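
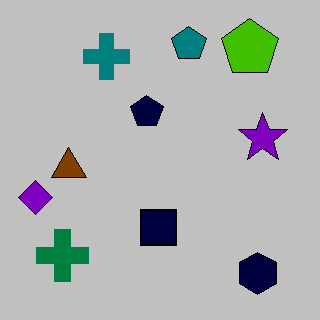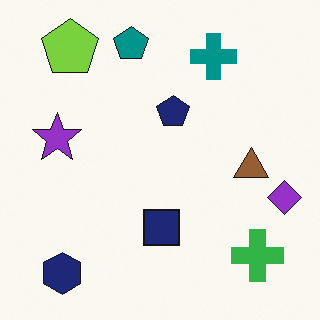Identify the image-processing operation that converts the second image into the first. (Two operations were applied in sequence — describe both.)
The transformation is: flipped horizontally (left ↔ right), then aggressively posterized.

The purple diamond is in the right of the second image and the left of the first — shapes on opposite sides of the vertical midline have swapped in a mirror flip. Each flat color has snapped to a coarser quantized level — most visibly, the near-white background has dropped to a flat grey.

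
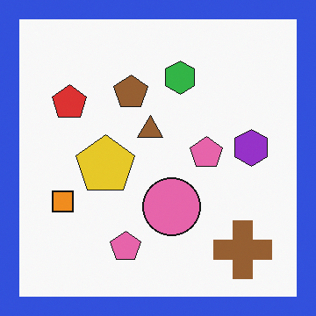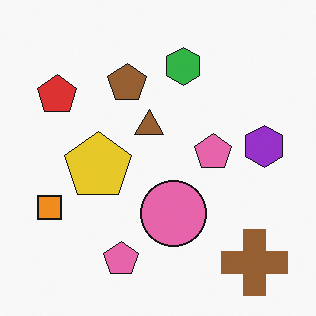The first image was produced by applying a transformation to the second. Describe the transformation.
The transformation is: framed with a blue border.

A solid blue frame runs around the edge of the first image, with the content slightly shrunk inside it.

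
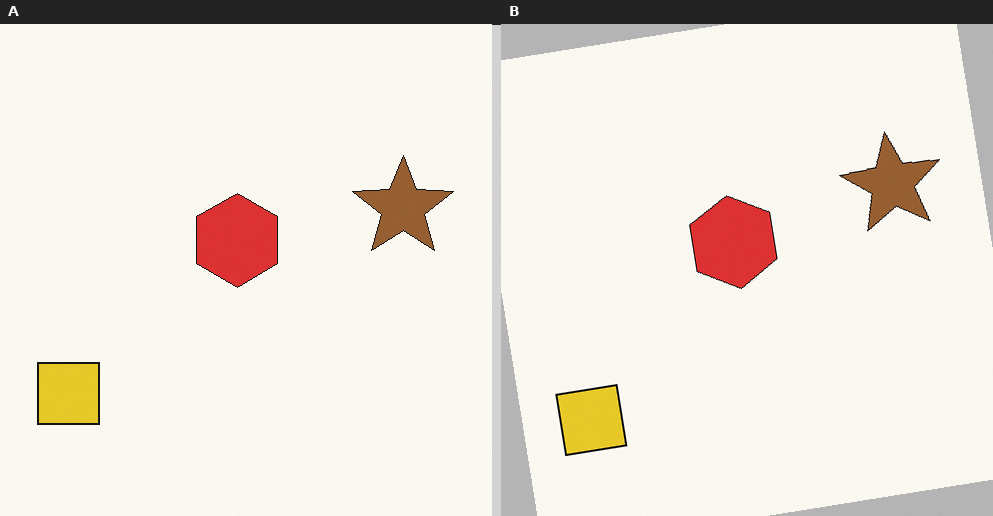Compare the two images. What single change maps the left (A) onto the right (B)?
Rotated counter-clockwise by a small amount.

Every shape is tilted by the same angle and the image corners show triangular fill wedges — a whole-image rotation by a non-right angle.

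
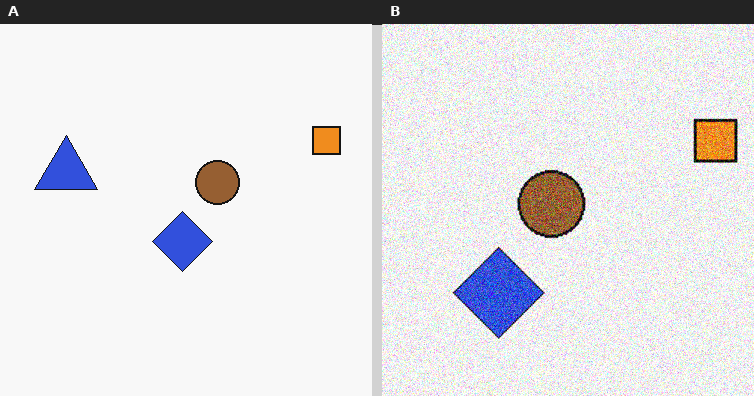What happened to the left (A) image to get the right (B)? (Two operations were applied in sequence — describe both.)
Cropped to a modestly smaller region and rescaled, then degraded with heavy additive noise.

The visible shapes are larger and the field of view is narrower; shapes near the original edges may be partly or wholly outside the frame — a crop-and-rescale. Random speckle covers the whole image, including the flat background.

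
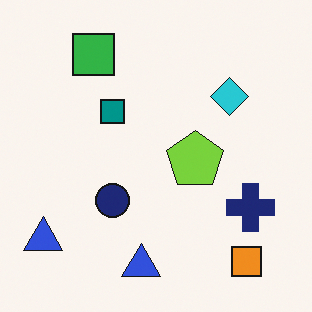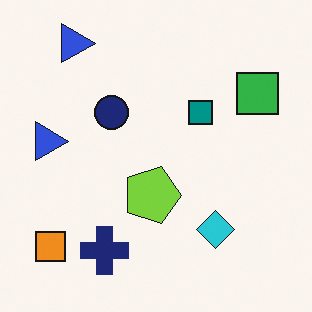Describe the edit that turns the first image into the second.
This is the original image rotated 90° clockwise.

The orange square sits in the bottom-right of the first image and the bottom-left of the second — consistent with a whole-image 90° clockwise rotation.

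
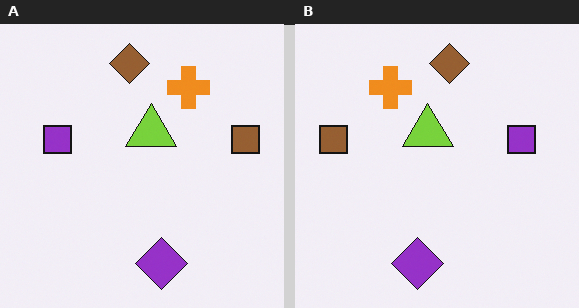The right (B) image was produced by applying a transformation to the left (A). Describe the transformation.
Flipped horizontally (left ↔ right).

The brown square is in the right of the left (A) image and the left of the right (B) — shapes on opposite sides of the vertical midline have swapped in a mirror flip.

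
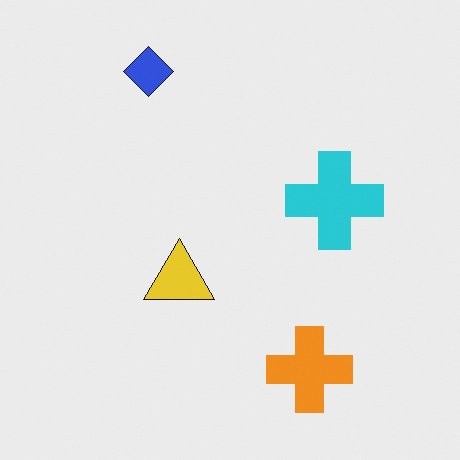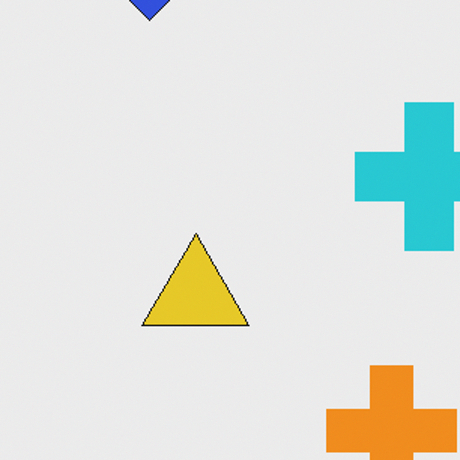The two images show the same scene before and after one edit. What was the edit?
The transformation is: cropped slightly and scaled back up.

The visible shapes are larger and the field of view is narrower; shapes near the original edges may be partly or wholly outside the frame — a crop-and-rescale.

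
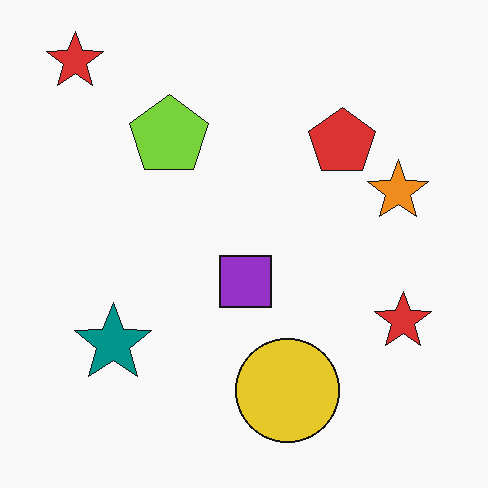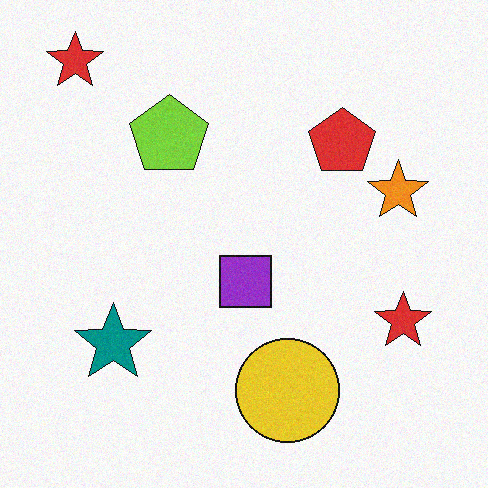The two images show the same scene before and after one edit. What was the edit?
The image was degraded with a light layer of grain.

Random speckle covers the whole image, including the flat background.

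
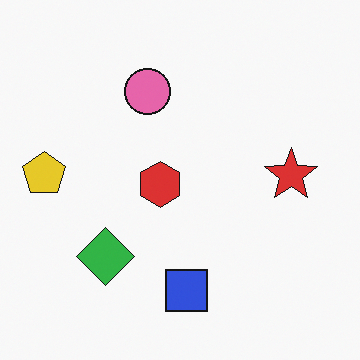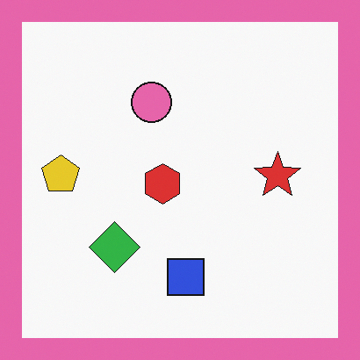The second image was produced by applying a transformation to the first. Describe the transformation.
The second image is the first framed with a pink border.

A solid pink frame runs around the edge of the second image, with the content slightly shrunk inside it.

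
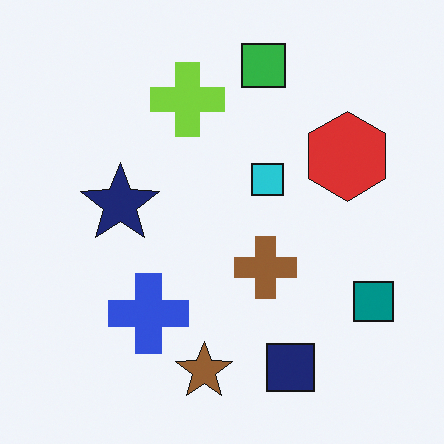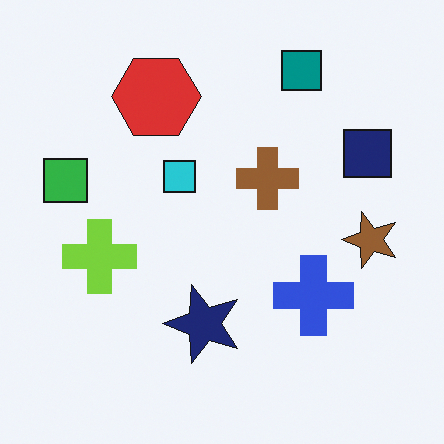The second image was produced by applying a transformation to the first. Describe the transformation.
The image was rotated 90° counter-clockwise.

The teal square sits in the bottom-right of the first image and the top-right of the second — consistent with a whole-image 90° counter-clockwise rotation.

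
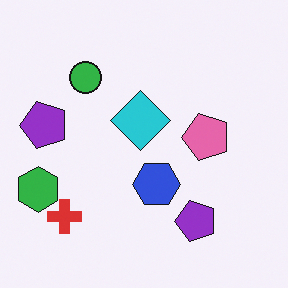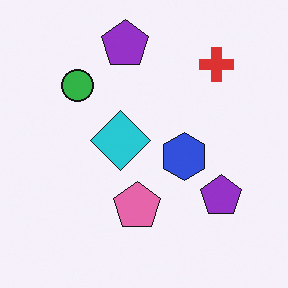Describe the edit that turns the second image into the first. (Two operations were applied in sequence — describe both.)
It was transposed (reflected across the top-left ↔ bottom-right diagonal), then overlaid with an additional green hexagon.

Shapes have swapped their row and column positions — what was in the top-right is now in the bottom-left — a diagonal reflection. A green hexagon appears in the first image that is absent from the second.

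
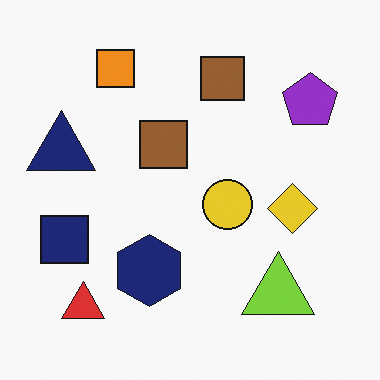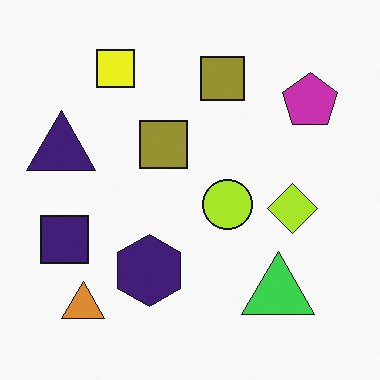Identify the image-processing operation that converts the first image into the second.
Hue-shifted by a small amount.

Every shape's color has rotated by the same amount around the hue wheel — a uniform hue shift.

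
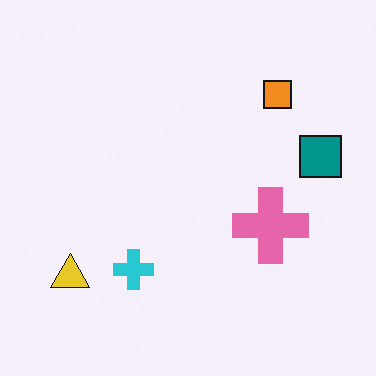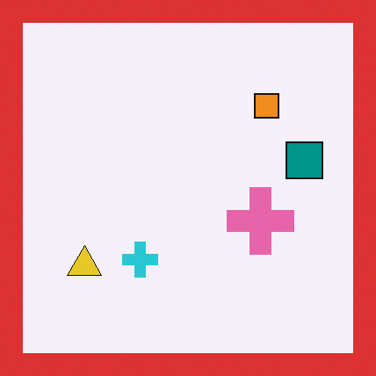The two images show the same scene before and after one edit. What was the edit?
It was framed with a red border.

A solid red frame runs around the edge of the second image, with the content slightly shrunk inside it.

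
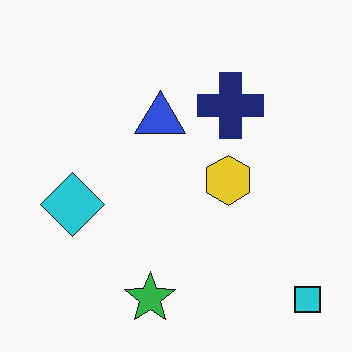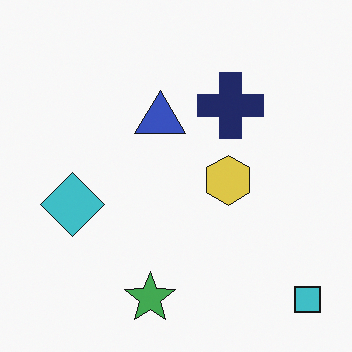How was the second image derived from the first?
The second image is the first slightly desaturated.

All colors are more muted and greyish — a global saturation change.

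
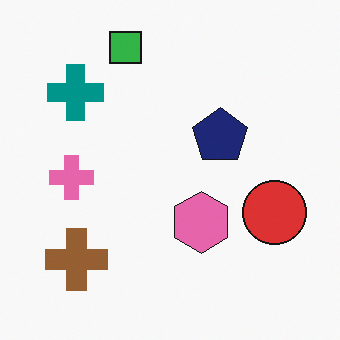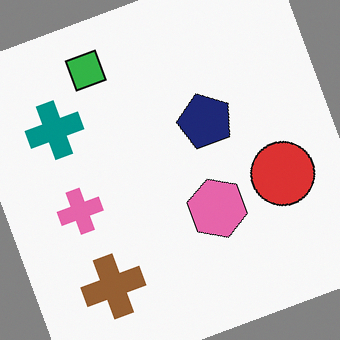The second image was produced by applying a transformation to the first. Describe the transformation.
The image was rotated counter-clockwise by a moderate amount.

Every shape is tilted by the same angle and the image corners show triangular fill wedges — a whole-image rotation by a non-right angle.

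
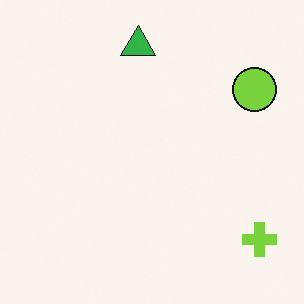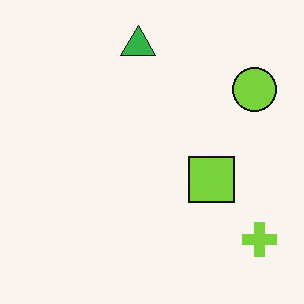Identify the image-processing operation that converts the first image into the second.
The image was overlaid with an additional lime square.

A lime square appears in the second image that is absent from the first.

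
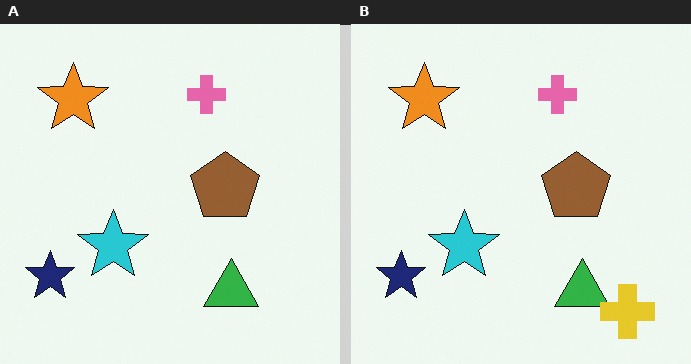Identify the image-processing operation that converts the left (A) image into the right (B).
Overlaid with an additional yellow cross.

A yellow cross appears in the right (B) image that is absent from the left (A).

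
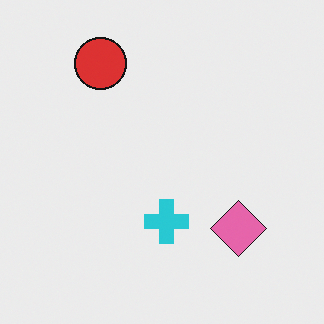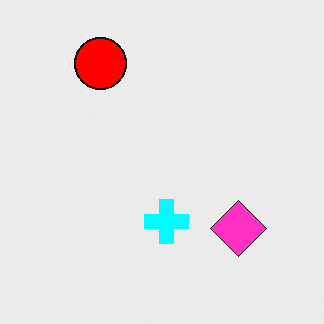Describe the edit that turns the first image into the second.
It was heavily oversaturated.

All colors are more vivid — a global saturation change.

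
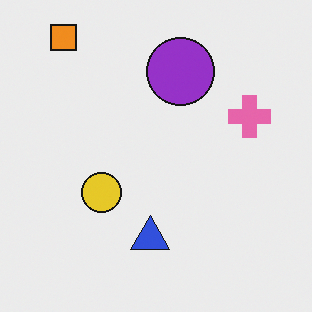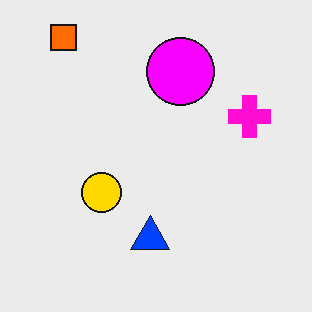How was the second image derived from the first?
The transformation is: heavily oversaturated.

All colors are more vivid — a global saturation change.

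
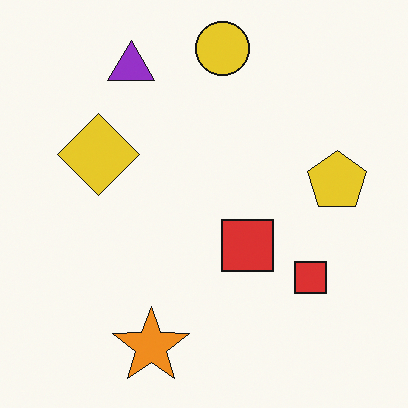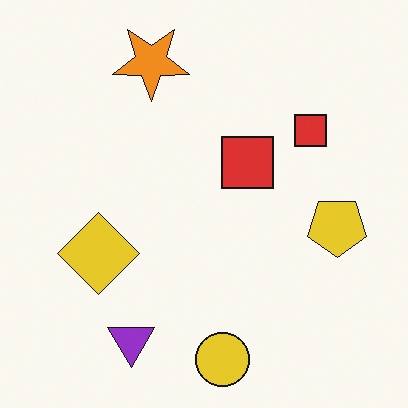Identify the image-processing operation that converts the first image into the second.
The second image is the first flipped vertically (top ↔ bottom).

The yellow circle is in the top of the first image and the bottom of the second — shapes on opposite sides of the horizontal midline have swapped in a mirror flip.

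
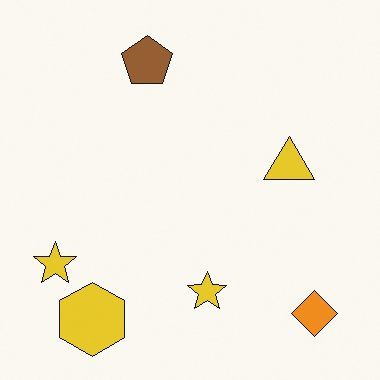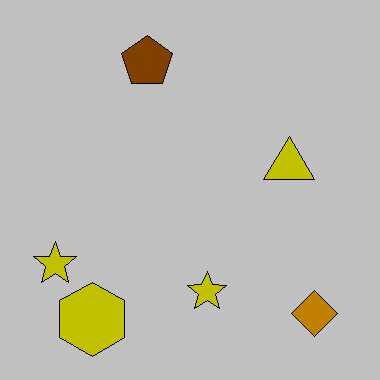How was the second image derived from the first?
It was aggressively posterized.

Each flat color has snapped to a coarser quantized level — most visibly, the near-white background has dropped to a flat grey.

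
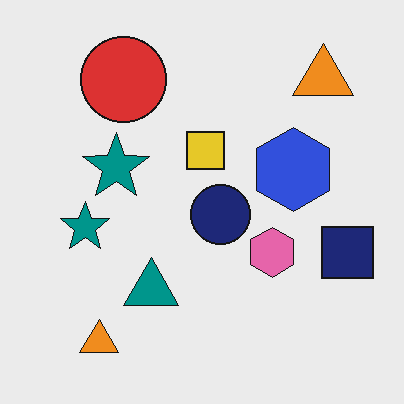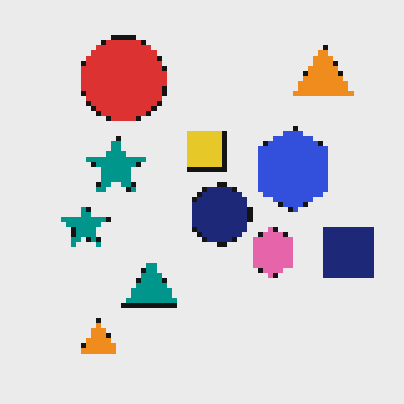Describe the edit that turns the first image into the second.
The transformation is: mildly pixelated.

Shapes are reduced to large square blocks; fine edges and outlines are lost — a downscale-then-upscale (mosaic) effect.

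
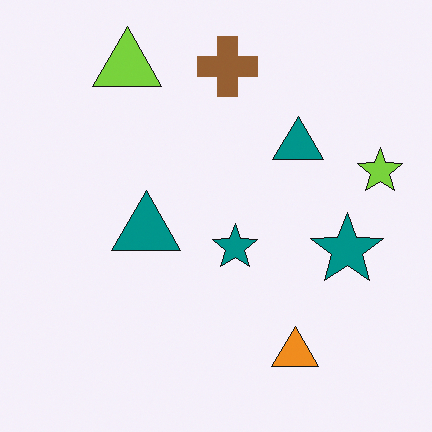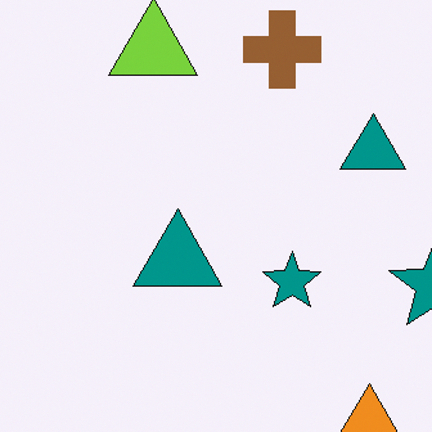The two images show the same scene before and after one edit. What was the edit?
The image was cropped slightly and scaled back up.

The visible shapes are larger and the field of view is narrower; shapes near the original edges may be partly or wholly outside the frame — a crop-and-rescale.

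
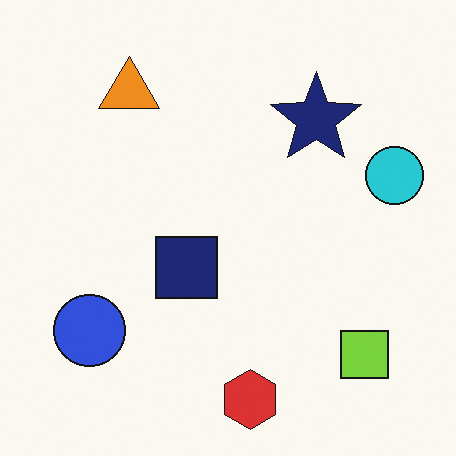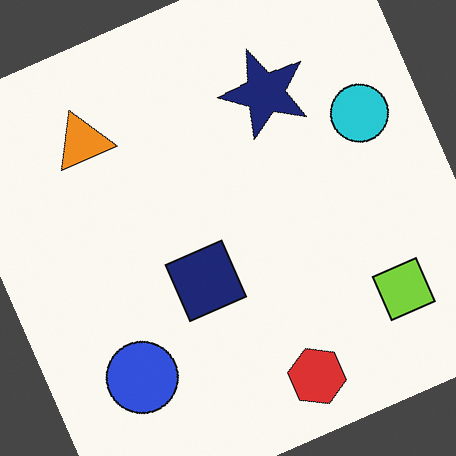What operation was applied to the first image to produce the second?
The second image is the first rotated counter-clockwise by a moderate amount.

Every shape is tilted by the same angle and the image corners show triangular fill wedges — a whole-image rotation by a non-right angle.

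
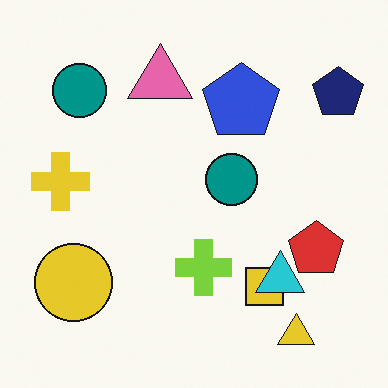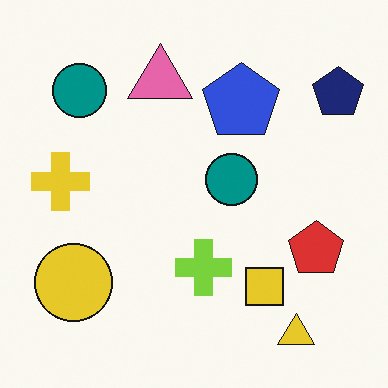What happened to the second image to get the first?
This is the original image overlaid with an additional cyan triangle.

A cyan triangle appears in the first image that is absent from the second.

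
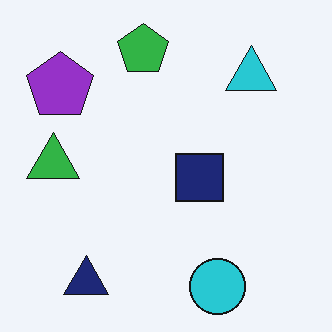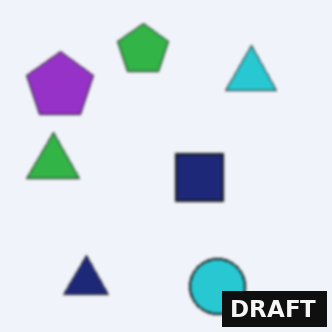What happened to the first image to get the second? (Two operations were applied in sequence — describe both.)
The image was lightly blurred, then watermarked with the text "DRAFT" in the lower-right corner.

Shape edges and outlines are uniformly softened across the whole image. A dark label reading "DRAFT" appears in the lower-right corner.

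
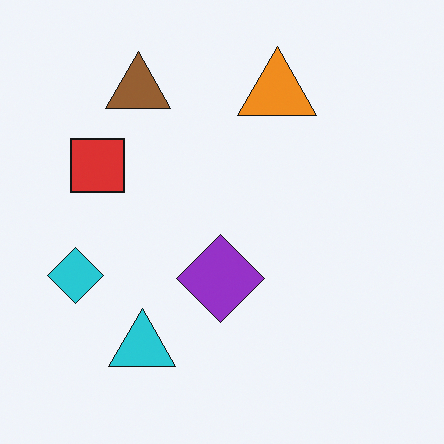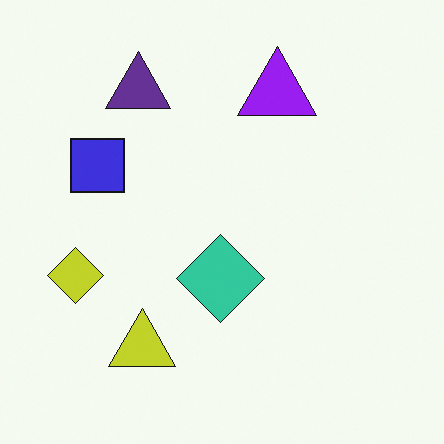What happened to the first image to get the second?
It was hue-shifted by a large amount.

Every shape's color has rotated by the same amount around the hue wheel — a uniform hue shift.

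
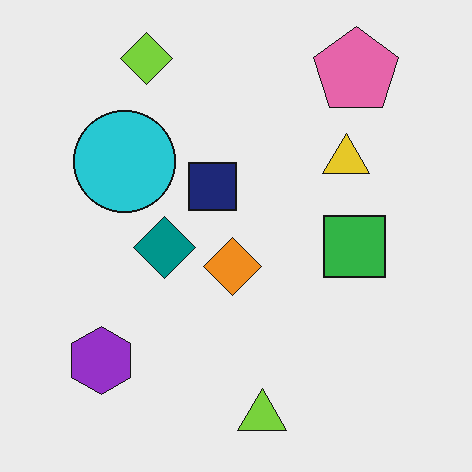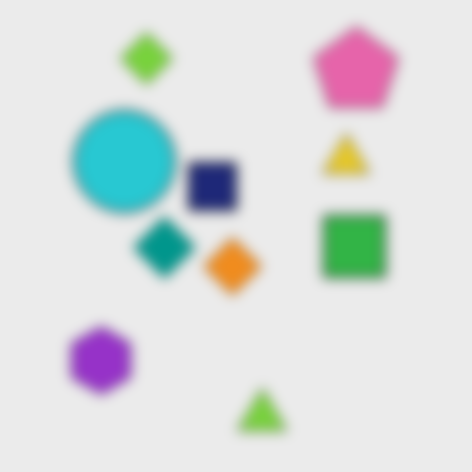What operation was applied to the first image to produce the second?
The transformation is: strongly gaussian-blurred.

Shape edges and outlines are uniformly softened across the whole image.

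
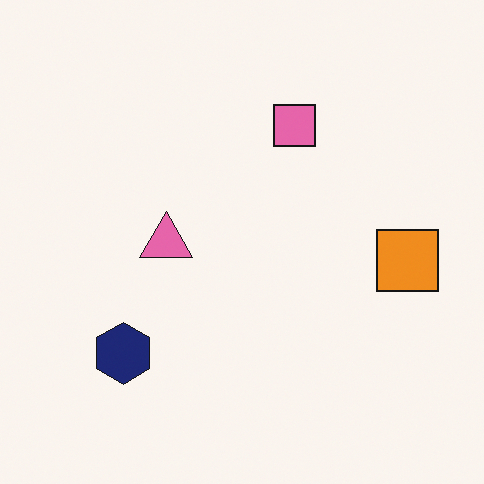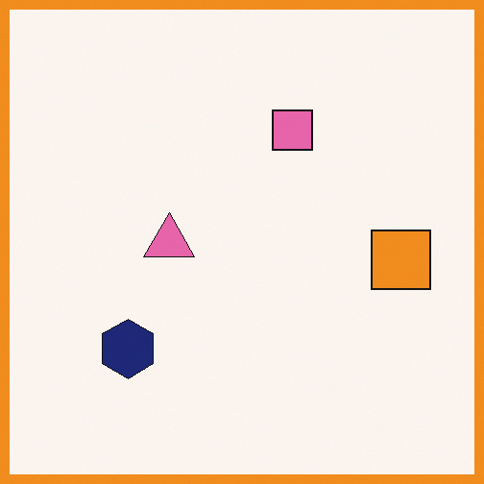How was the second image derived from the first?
It was framed with a orange border.

A solid orange frame runs around the edge of the second image, with the content slightly shrunk inside it.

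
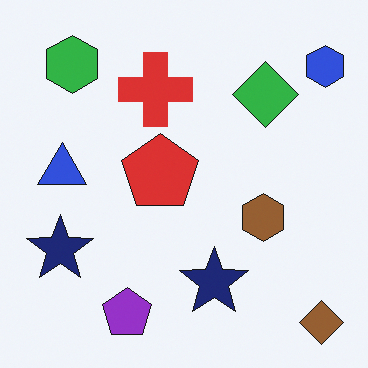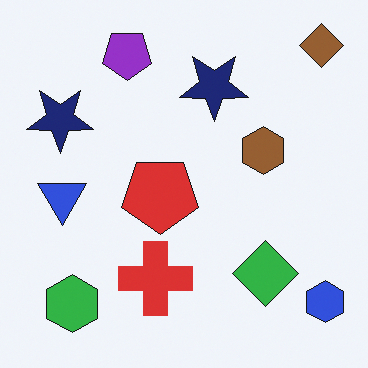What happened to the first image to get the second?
It was flipped vertically (top ↔ bottom).

The brown diamond is in the bottom-right of the first image and the top-right of the second — shapes on opposite sides of the horizontal midline have swapped in a mirror flip.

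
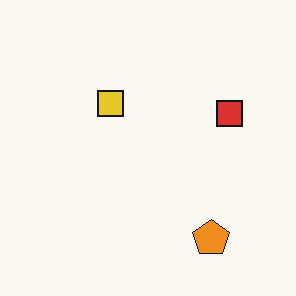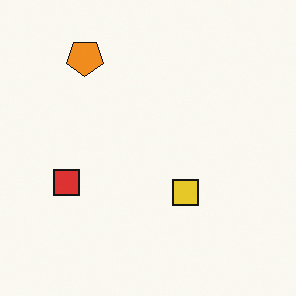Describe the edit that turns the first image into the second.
The transformation is: rotated 180°.

The orange pentagon sits in the bottom-right of the first image and the top-left of the second — consistent with a whole-image 180° rotation.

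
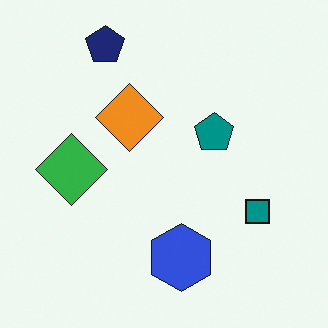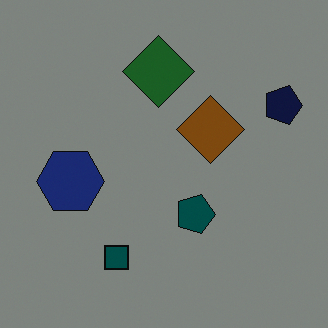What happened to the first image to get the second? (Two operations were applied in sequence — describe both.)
The image was substantially darkened, then rotated 90° clockwise.

Every pixel — background and shapes alike — is uniformly darkened. The navy pentagon sits in the top-left of the first image and the top-right of the second — consistent with a whole-image 90° clockwise rotation.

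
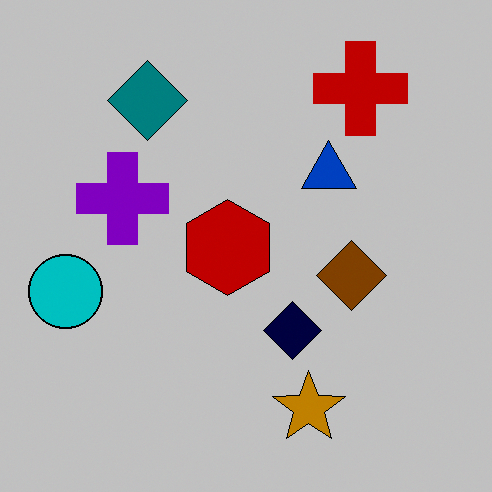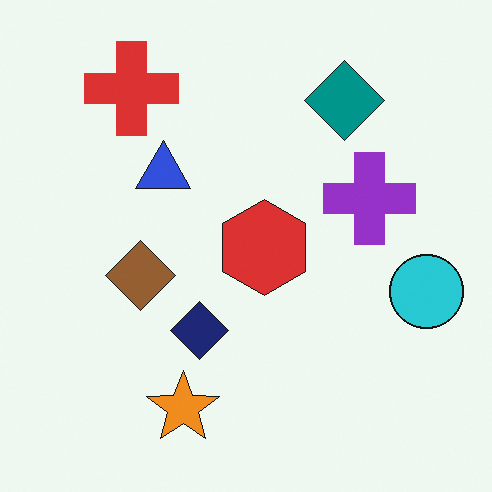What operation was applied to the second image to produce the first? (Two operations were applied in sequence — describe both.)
It was flipped horizontally (left ↔ right), then aggressively posterized.

The cyan circle is in the right of the second image and the left of the first — shapes on opposite sides of the vertical midline have swapped in a mirror flip. Each flat color has snapped to a coarser quantized level — most visibly, the near-white background has dropped to a flat grey.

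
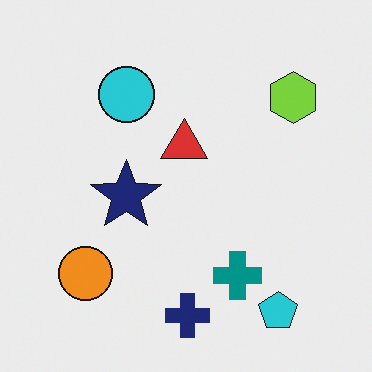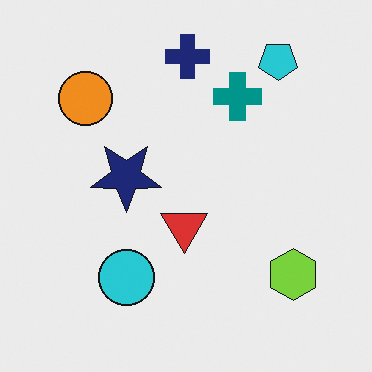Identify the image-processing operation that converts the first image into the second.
Flipped vertically (top ↔ bottom).

The navy cross is in the bottom of the first image and the top of the second — shapes on opposite sides of the horizontal midline have swapped in a mirror flip.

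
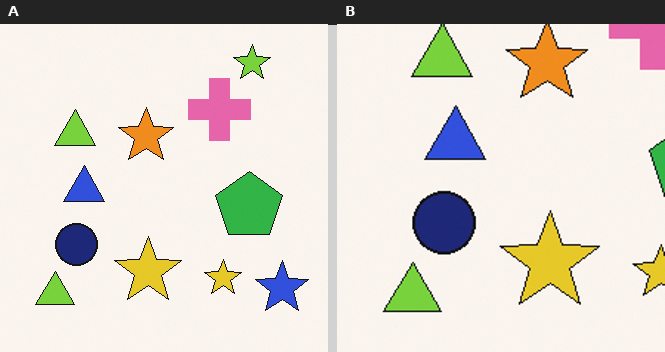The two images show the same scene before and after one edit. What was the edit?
The right (B) image is the left (A) cropped slightly and scaled back up.

The visible shapes are larger and the field of view is narrower; shapes near the original edges may be partly or wholly outside the frame — a crop-and-rescale.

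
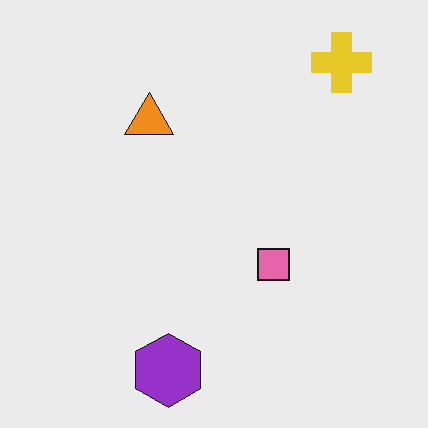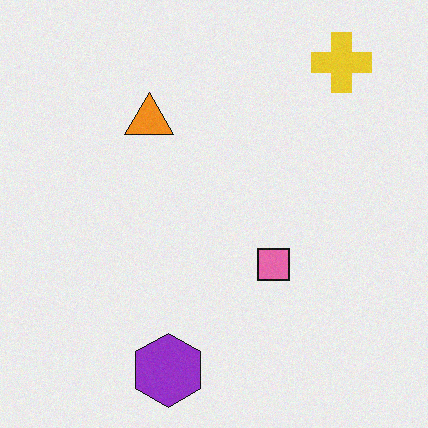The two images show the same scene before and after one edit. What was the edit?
This is the original image degraded with light additive noise.

Random speckle covers the whole image, including the flat background.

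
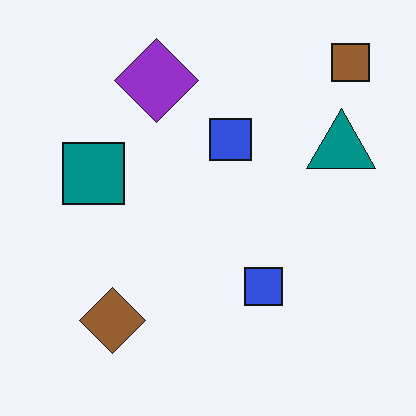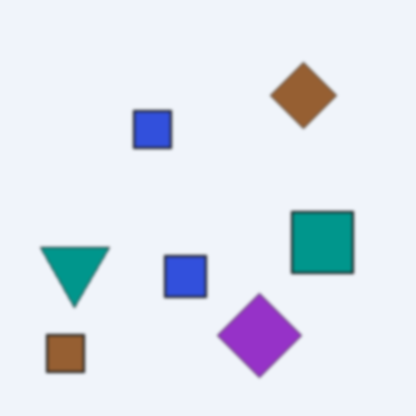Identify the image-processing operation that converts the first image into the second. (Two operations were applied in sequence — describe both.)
This is the original image slightly softened, then rotated 180°.

Shape edges and outlines are uniformly softened across the whole image. The brown square sits in the top-right of the first image and the bottom-left of the second — consistent with a whole-image 180° rotation.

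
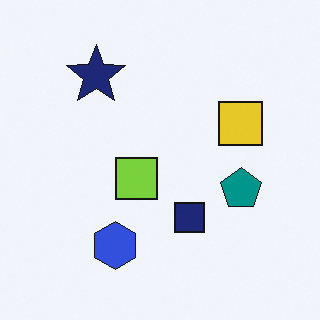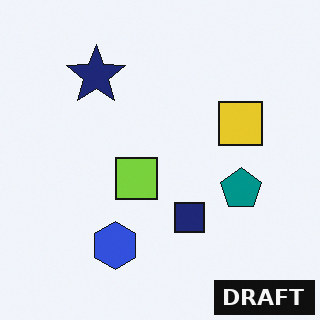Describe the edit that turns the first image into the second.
The image was watermarked with the text "DRAFT" in the lower-right corner.

A dark label reading "DRAFT" appears in the lower-right corner.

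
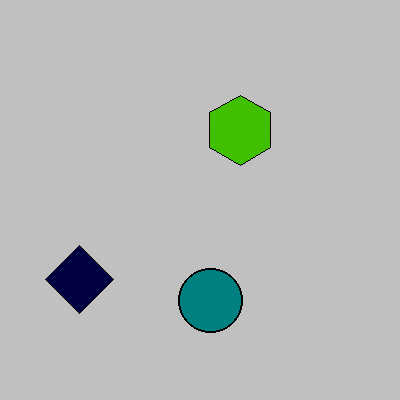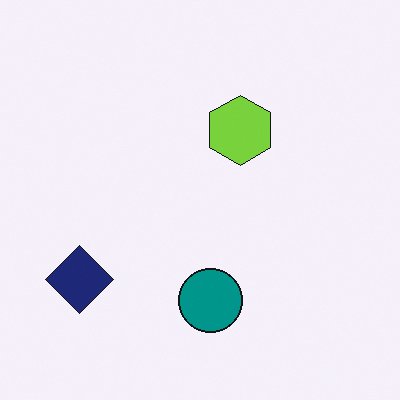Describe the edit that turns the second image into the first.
The image was aggressively posterized.

Each flat color has snapped to a coarser quantized level — most visibly, the near-white background has dropped to a flat grey.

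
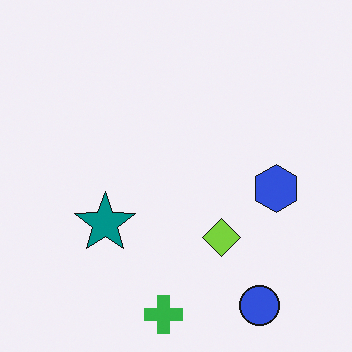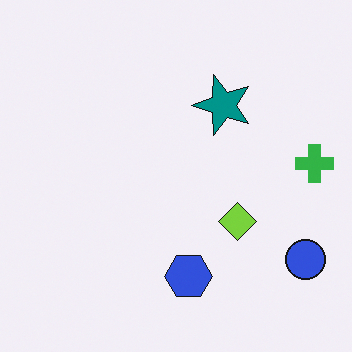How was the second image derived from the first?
It was transposed (reflected across the top-left ↔ bottom-right diagonal).

Shapes have swapped their row and column positions — what was in the top-right is now in the bottom-left — a diagonal reflection.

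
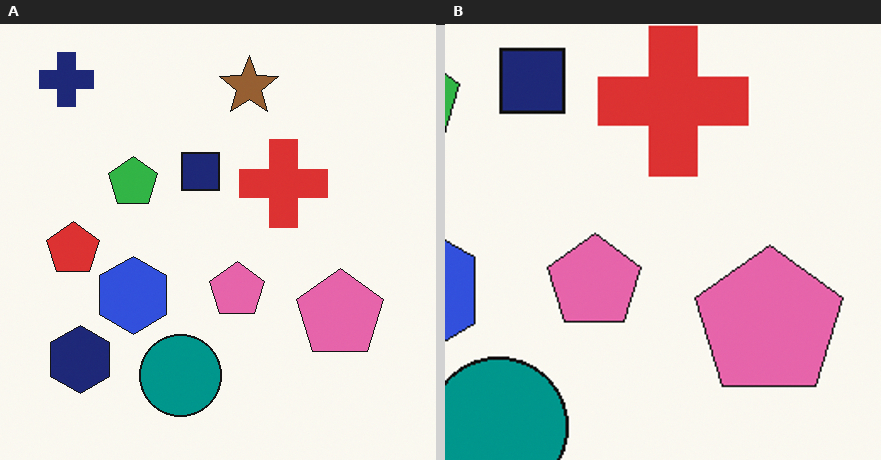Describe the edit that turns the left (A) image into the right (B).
Cropped tightly and scaled back up.

The visible shapes are larger and the field of view is narrower; shapes near the original edges may be partly or wholly outside the frame — a crop-and-rescale.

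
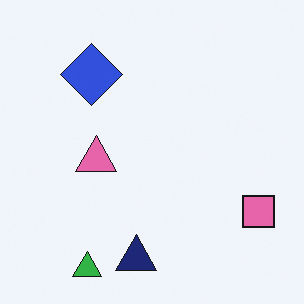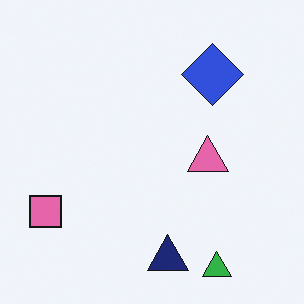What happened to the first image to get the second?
It was flipped horizontally (left ↔ right).

The pink square is in the bottom-right of the first image and the bottom-left of the second — shapes on opposite sides of the vertical midline have swapped in a mirror flip.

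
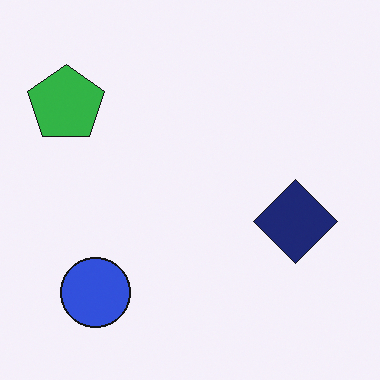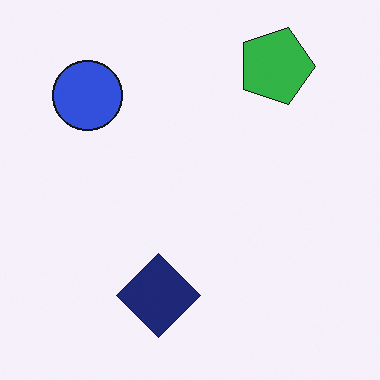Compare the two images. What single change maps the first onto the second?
It was rotated 90° clockwise.

The green pentagon sits in the top-left of the first image and the top-right of the second — consistent with a whole-image 90° clockwise rotation.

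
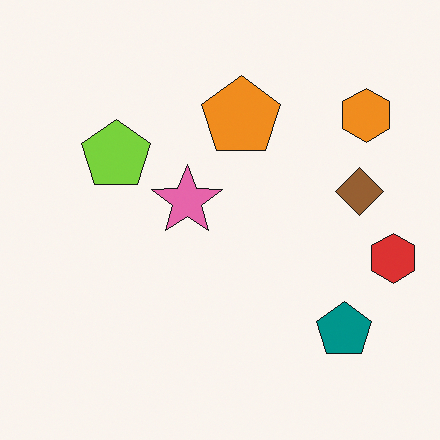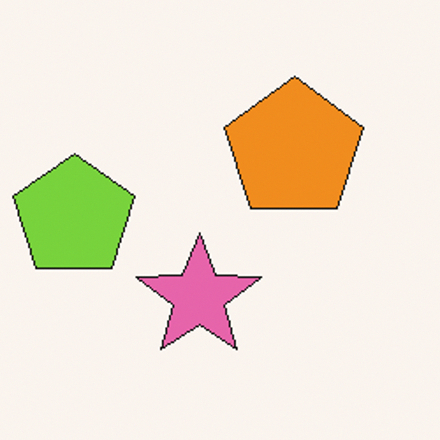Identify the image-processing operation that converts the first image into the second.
This is the original image cropped tightly and scaled back up.

The visible shapes are larger and the field of view is narrower; shapes near the original edges may be partly or wholly outside the frame — a crop-and-rescale.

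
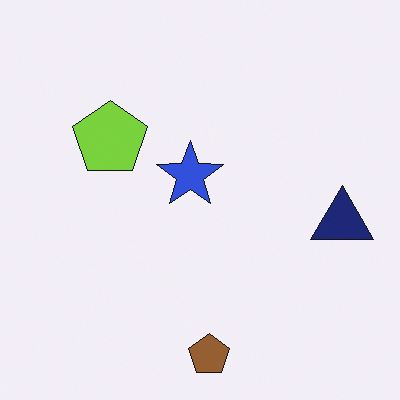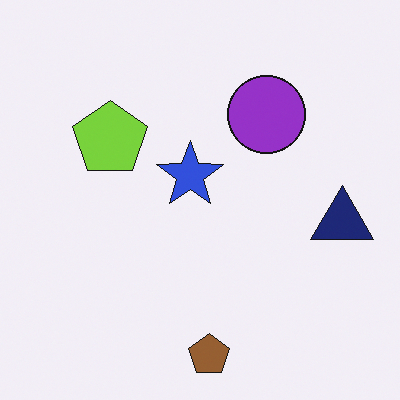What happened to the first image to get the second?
Overlaid with an additional purple circle.

A purple circle appears in the second image that is absent from the first.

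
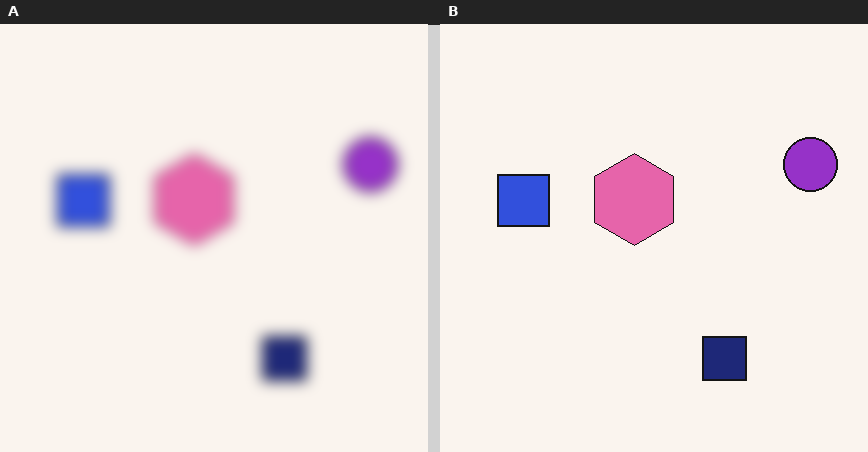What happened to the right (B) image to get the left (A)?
The transformation is: heavily blurred.

Shape edges and outlines are uniformly softened across the whole image.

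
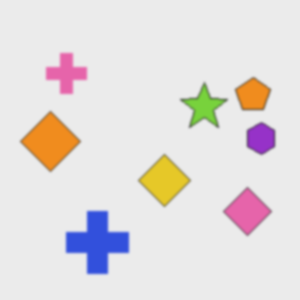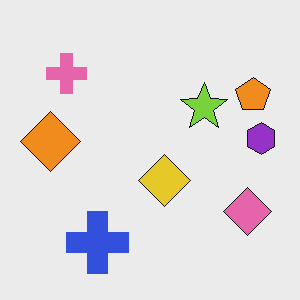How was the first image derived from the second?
The transformation is: slightly softened.

Shape edges and outlines are uniformly softened across the whole image.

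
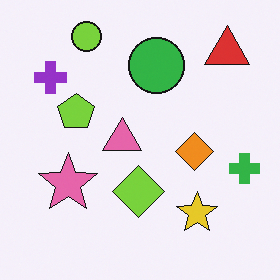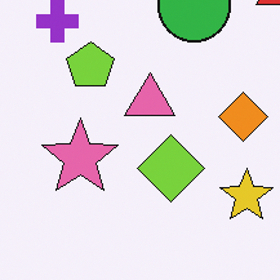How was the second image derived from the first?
This is the original image cropped to a modestly smaller region and rescaled.

The visible shapes are larger and the field of view is narrower; shapes near the original edges may be partly or wholly outside the frame — a crop-and-rescale.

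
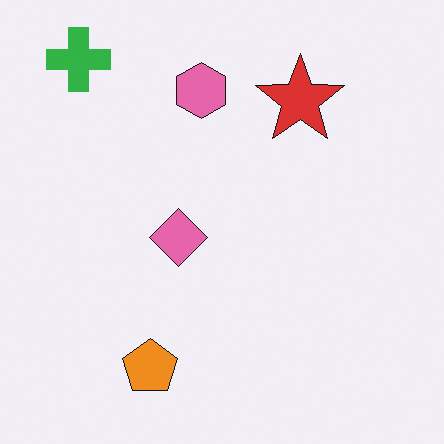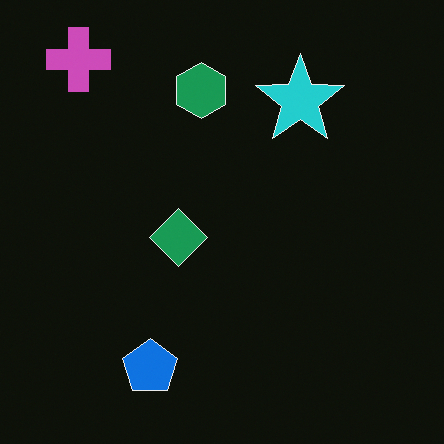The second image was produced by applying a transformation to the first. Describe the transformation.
It was color-inverted (negative).

The light background has become dark and every shape's color is its complement — a photographic negative.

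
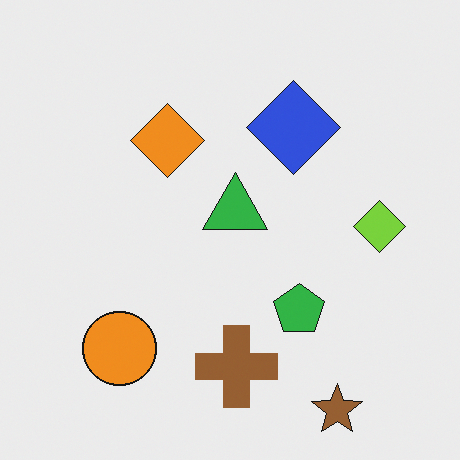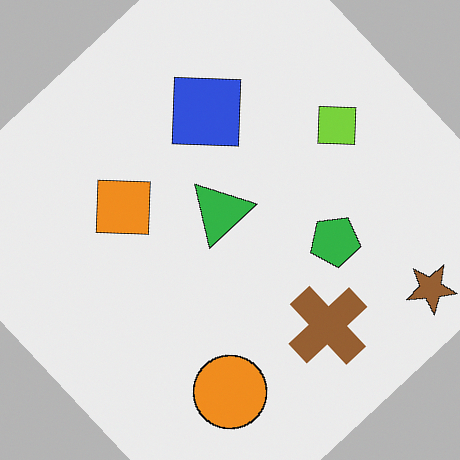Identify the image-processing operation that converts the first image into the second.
The image was rotated counter-clockwise by a large amount — several tens of degrees.

Every shape is tilted by the same angle and the image corners show triangular fill wedges — a whole-image rotation by a non-right angle.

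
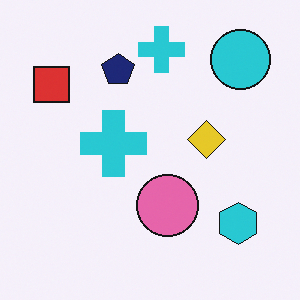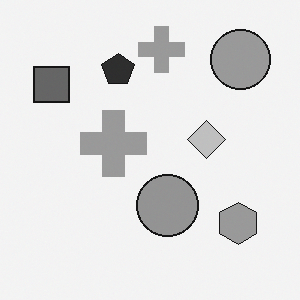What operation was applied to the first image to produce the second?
The image was converted to grayscale.

All color is removed — every shape is now a shade of grey.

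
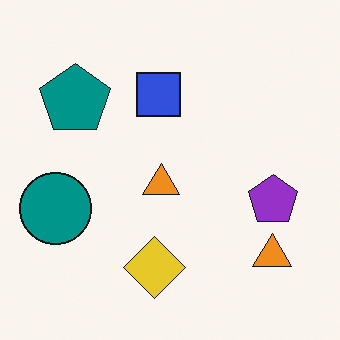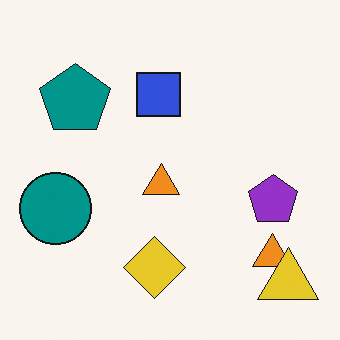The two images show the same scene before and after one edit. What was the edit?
The image was overlaid with an additional yellow triangle.

A yellow triangle appears in the second image that is absent from the first.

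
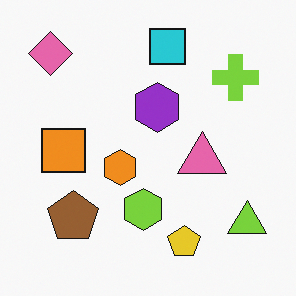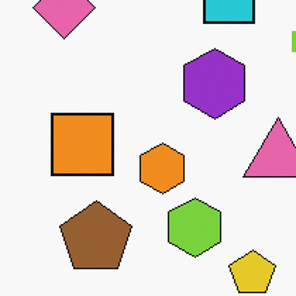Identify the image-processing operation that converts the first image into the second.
It was cropped slightly and scaled back up.

The visible shapes are larger and the field of view is narrower; shapes near the original edges may be partly or wholly outside the frame — a crop-and-rescale.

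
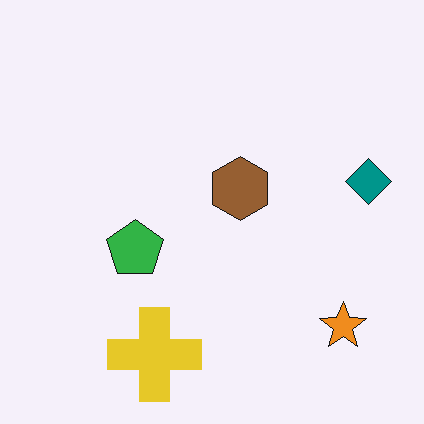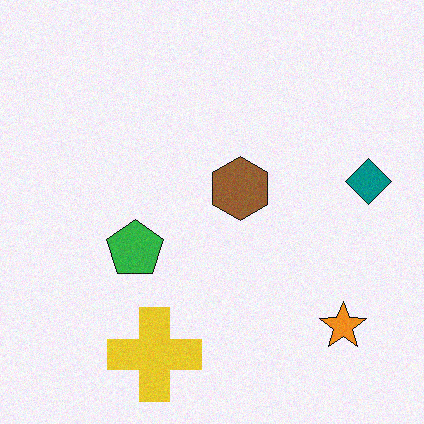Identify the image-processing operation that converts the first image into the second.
The transformation is: degraded with light additive noise.

Random speckle covers the whole image, including the flat background.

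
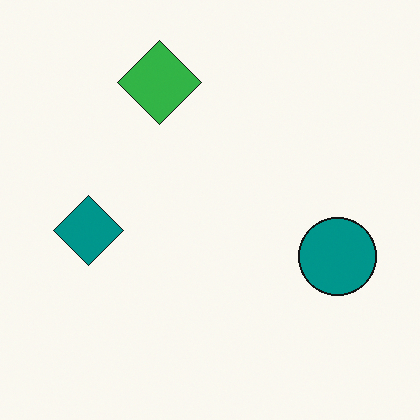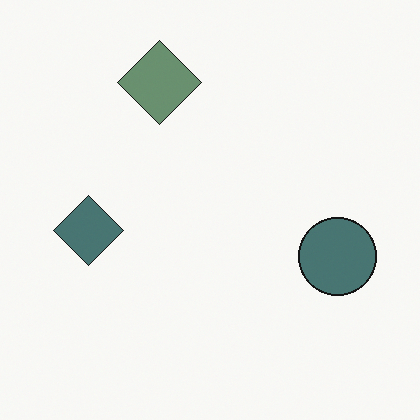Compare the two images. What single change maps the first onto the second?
The second image is the first made much more muted (saturation change).

All colors are more muted and greyish — a global saturation change.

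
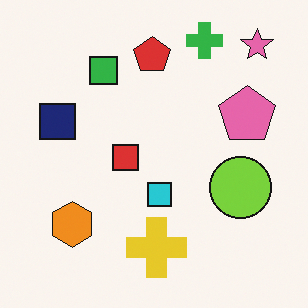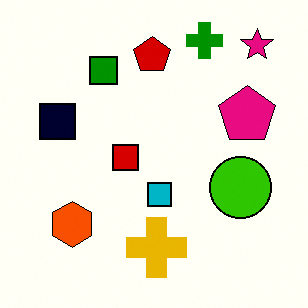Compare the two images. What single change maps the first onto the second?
The image was boosted in contrast.

Tones are pushed away from mid-grey across the whole image — a global contrast change.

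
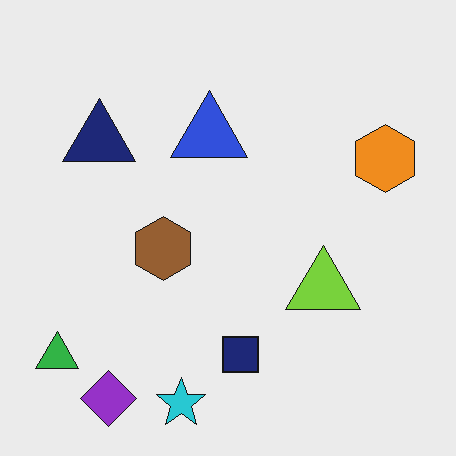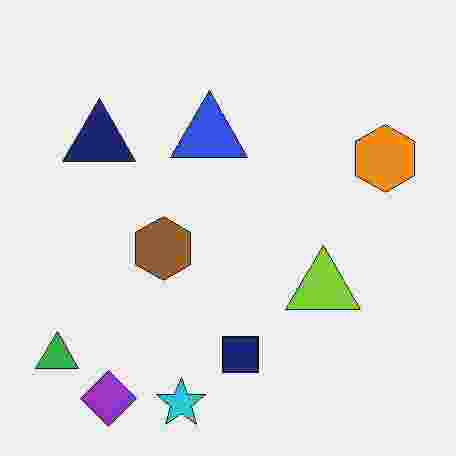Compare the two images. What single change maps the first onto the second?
The transformation is: heavily JPEG-compressed with obvious blocking artifacts.

Blocky 8×8 compression artifacts appear around shape edges and the flat background shows ringing — characteristic JPEG degradation.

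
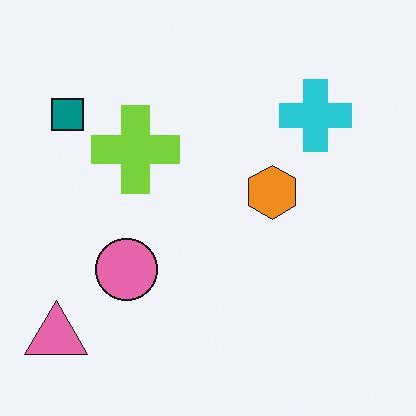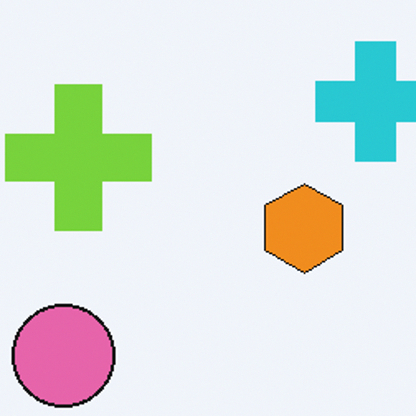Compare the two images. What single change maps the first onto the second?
The transformation is: cropped to a noticeably smaller region and rescaled.

The visible shapes are larger and the field of view is narrower; shapes near the original edges may be partly or wholly outside the frame — a crop-and-rescale.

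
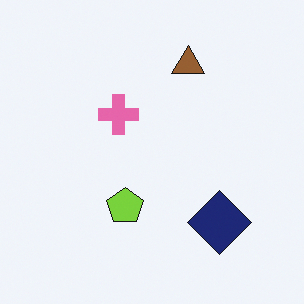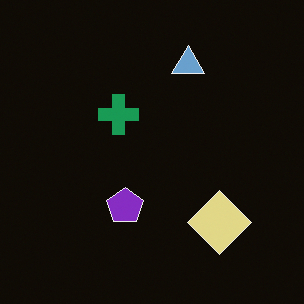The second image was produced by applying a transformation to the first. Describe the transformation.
Color-inverted (negative).

The light background has become dark and every shape's color is its complement — a photographic negative.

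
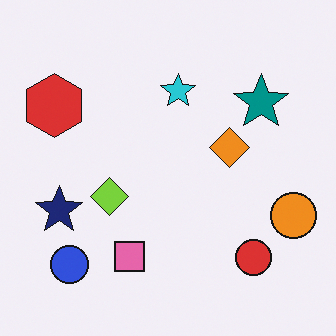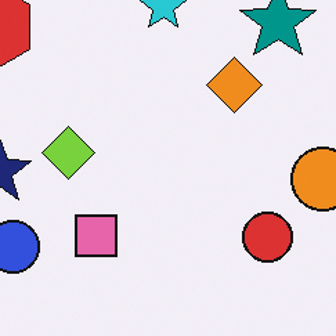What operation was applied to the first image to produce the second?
Cropped to a modestly smaller region and rescaled.

The visible shapes are larger and the field of view is narrower; shapes near the original edges may be partly or wholly outside the frame — a crop-and-rescale.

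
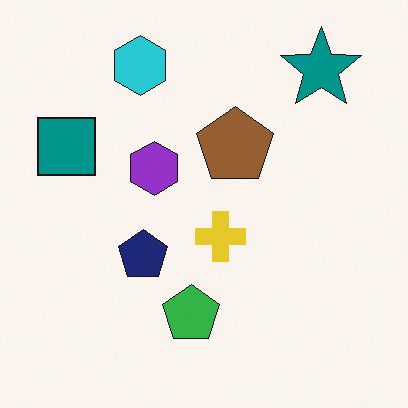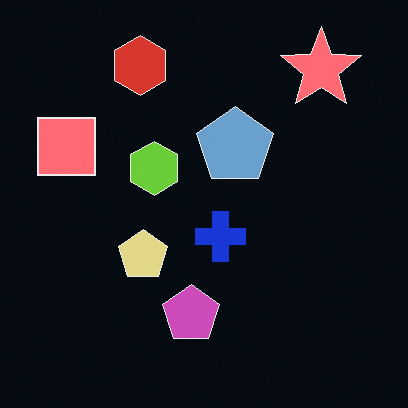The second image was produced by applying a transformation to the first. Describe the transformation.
The image was color-inverted (negative).

The light background has become dark and every shape's color is its complement — a photographic negative.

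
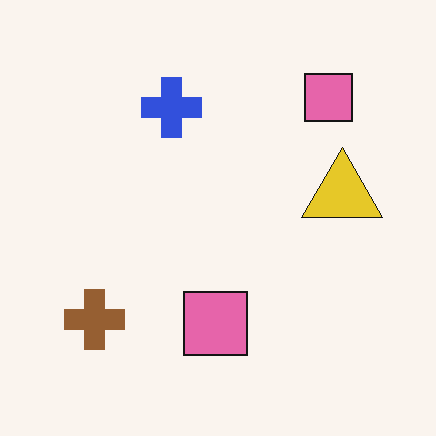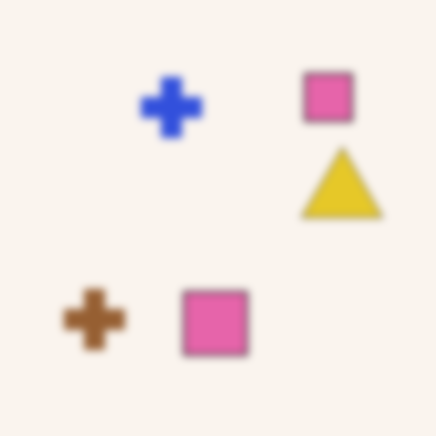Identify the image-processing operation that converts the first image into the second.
This is the original image moderately blurred.

Shape edges and outlines are uniformly softened across the whole image.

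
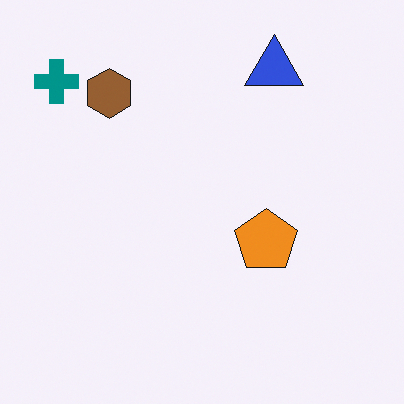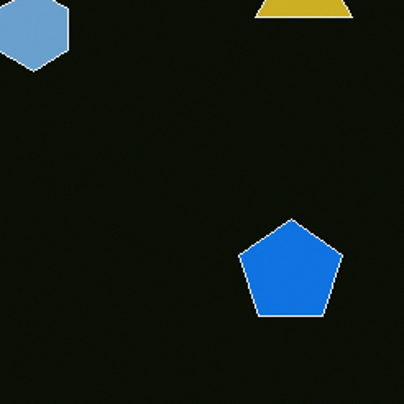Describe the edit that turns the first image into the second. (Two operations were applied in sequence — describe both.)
The image was color-inverted (negative), then cropped tightly and scaled back up.

The light background has become dark and every shape's color is its complement — a photographic negative. The visible shapes are larger and the field of view is narrower; shapes near the original edges may be partly or wholly outside the frame — a crop-and-rescale.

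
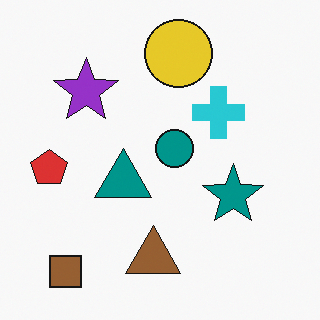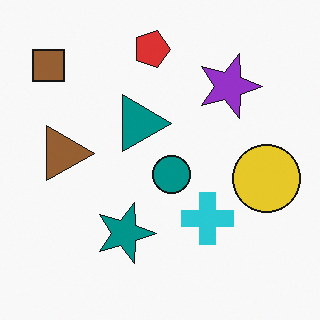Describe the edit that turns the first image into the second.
Rotated 90° clockwise.

The brown square sits in the bottom-left of the first image and the top-left of the second — consistent with a whole-image 90° clockwise rotation.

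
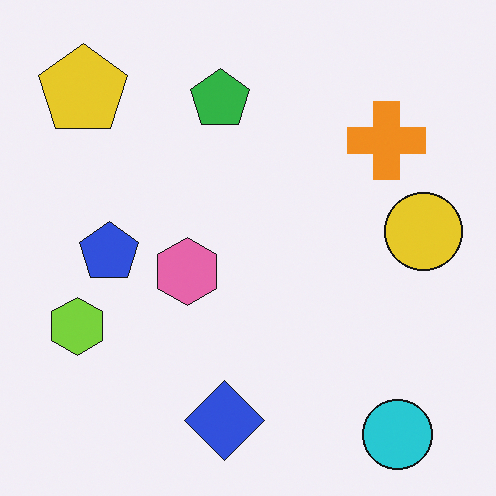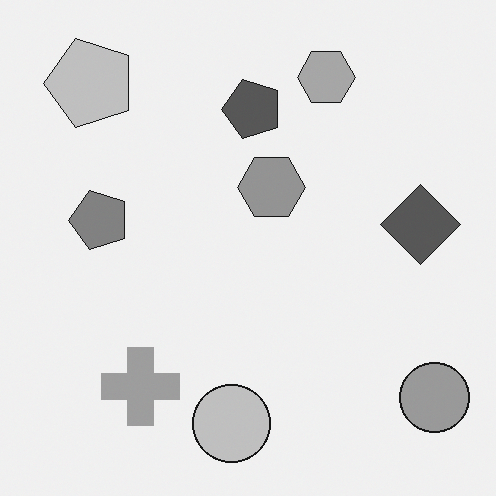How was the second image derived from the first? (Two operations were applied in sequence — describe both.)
The transformation is: converted to grayscale, then transposed (reflected across the top-left ↔ bottom-right diagonal).

All color is removed — every shape is now a shade of grey. Shapes have swapped their row and column positions — what was in the top-right is now in the bottom-left — a diagonal reflection.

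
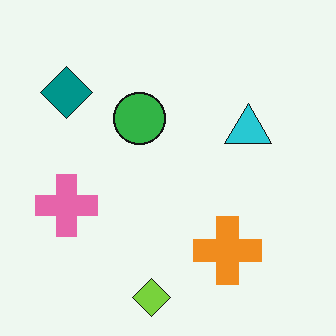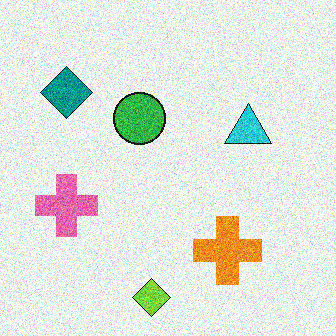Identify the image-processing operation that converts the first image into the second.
It was degraded with heavy additive noise.

Random speckle covers the whole image, including the flat background.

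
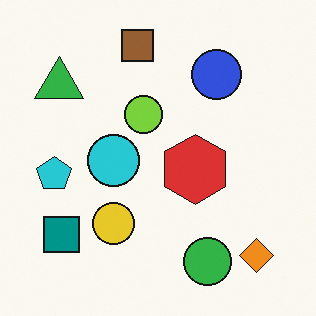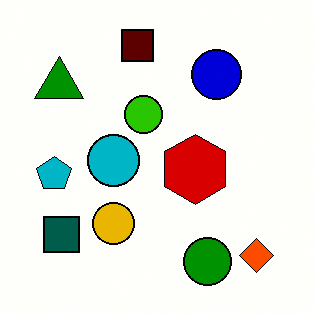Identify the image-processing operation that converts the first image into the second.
This is the original image boosted in contrast.

Tones are pushed away from mid-grey across the whole image — a global contrast change.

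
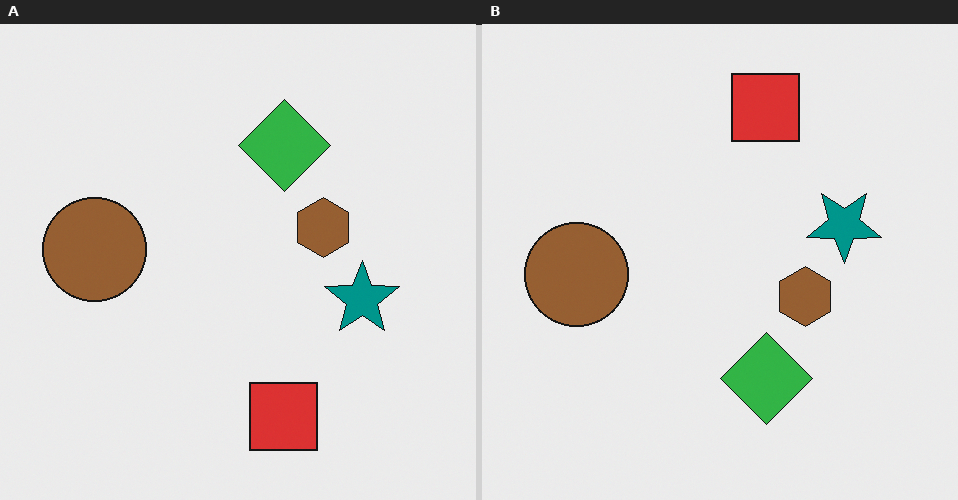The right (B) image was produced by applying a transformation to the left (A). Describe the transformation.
This is the original image flipped vertically (top ↔ bottom).

The red square is in the bottom of the left (A) image and the top of the right (B) — shapes on opposite sides of the horizontal midline have swapped in a mirror flip.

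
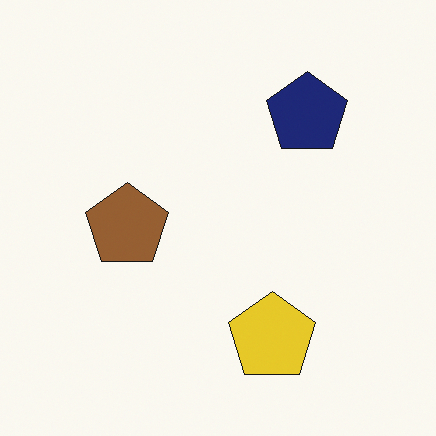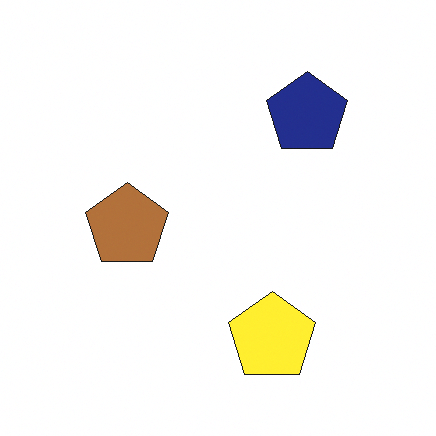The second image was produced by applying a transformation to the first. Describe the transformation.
It was brightened a little.

Every pixel — background and shapes alike — is uniformly brightened.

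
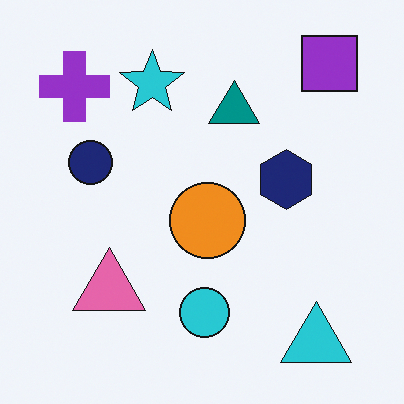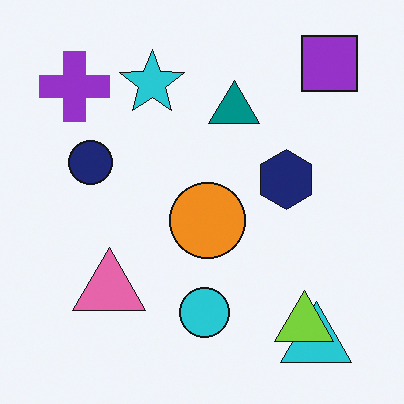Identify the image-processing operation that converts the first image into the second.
The second image is the first overlaid with an additional lime triangle.

A lime triangle appears in the second image that is absent from the first.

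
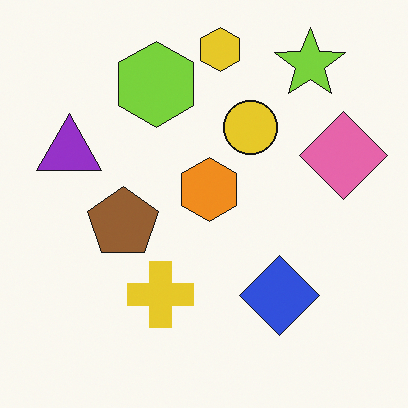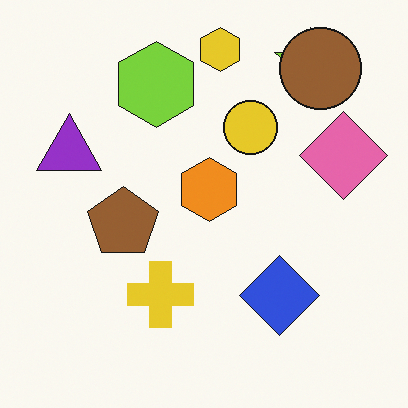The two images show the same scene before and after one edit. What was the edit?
The transformation is: overlaid with an additional brown circle.

A brown circle appears in the second image that is absent from the first.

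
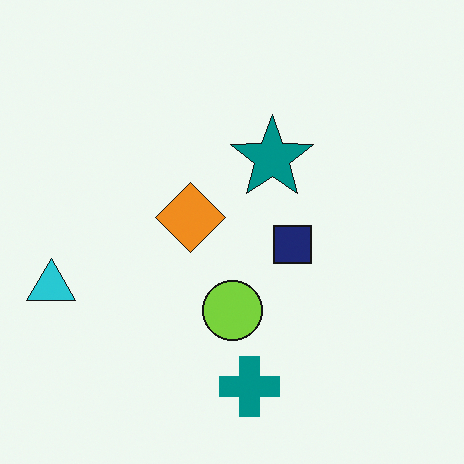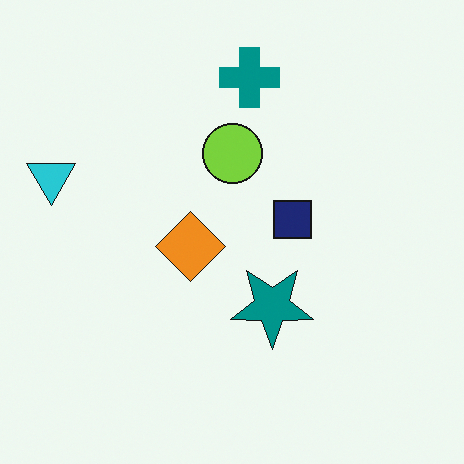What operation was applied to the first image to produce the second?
The image was flipped vertically (top ↔ bottom).

The teal cross is in the bottom of the first image and the top of the second — shapes on opposite sides of the horizontal midline have swapped in a mirror flip.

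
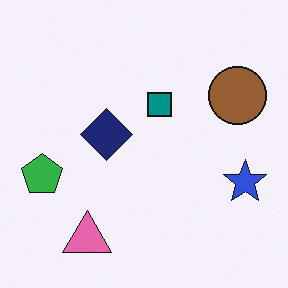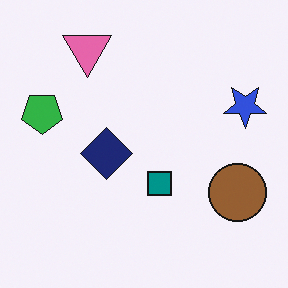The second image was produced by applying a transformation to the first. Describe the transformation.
Flipped vertically (top ↔ bottom).

The pink triangle is in the bottom-left of the first image and the top-left of the second — shapes on opposite sides of the horizontal midline have swapped in a mirror flip.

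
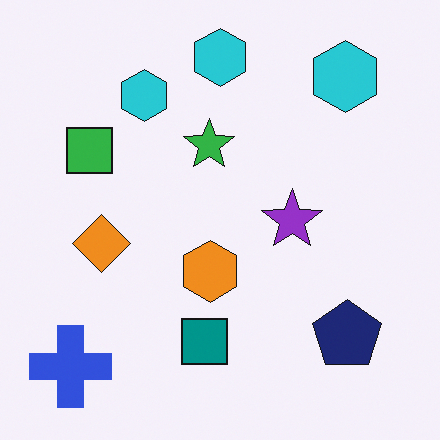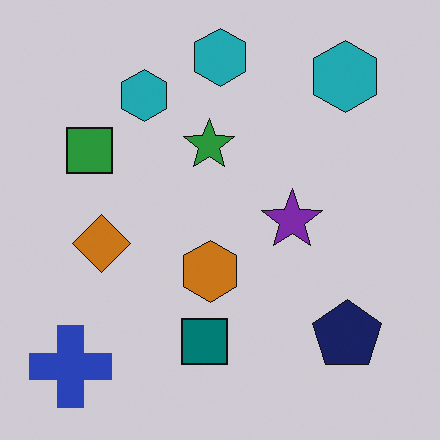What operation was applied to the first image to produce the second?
The second image is the first slightly darkened.

Every pixel — background and shapes alike — is uniformly darkened.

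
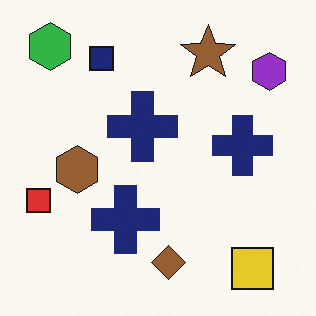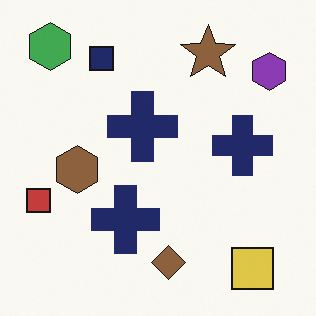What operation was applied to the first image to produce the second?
This is the original image slightly desaturated.

All colors are more muted and greyish — a global saturation change.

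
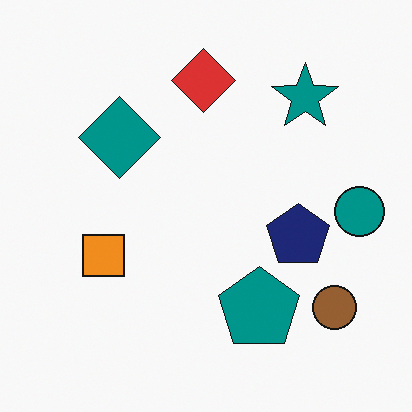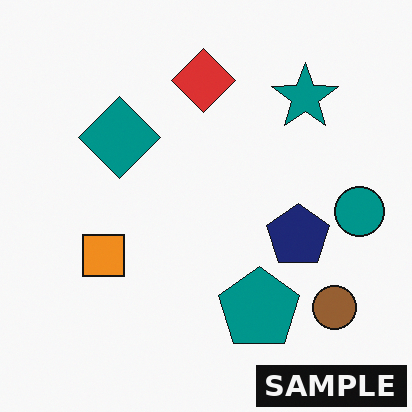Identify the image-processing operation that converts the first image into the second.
The second image is the first watermarked with the text "SAMPLE" in the lower-right corner.

A dark label reading "SAMPLE" appears in the lower-right corner.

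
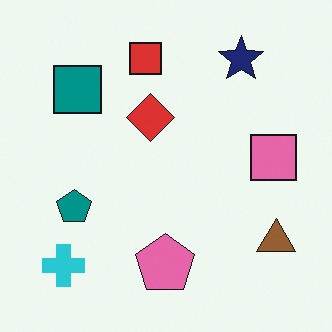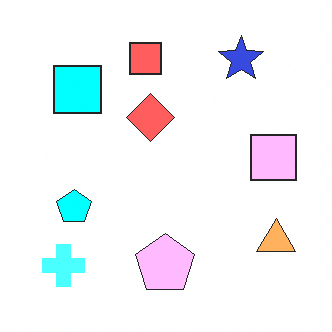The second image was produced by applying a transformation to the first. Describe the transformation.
This is the original image substantially brightened.

Every pixel — background and shapes alike — is uniformly brightened.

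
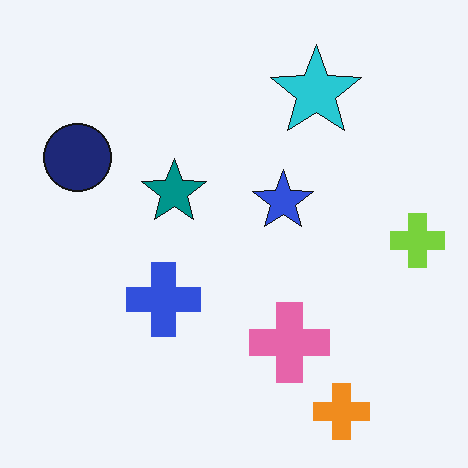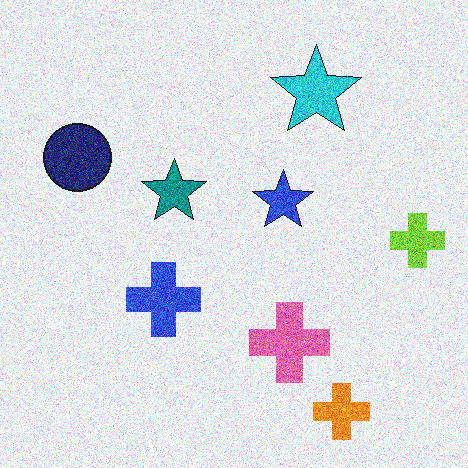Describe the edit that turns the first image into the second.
Degraded with a thick layer of grain.

Random speckle covers the whole image, including the flat background.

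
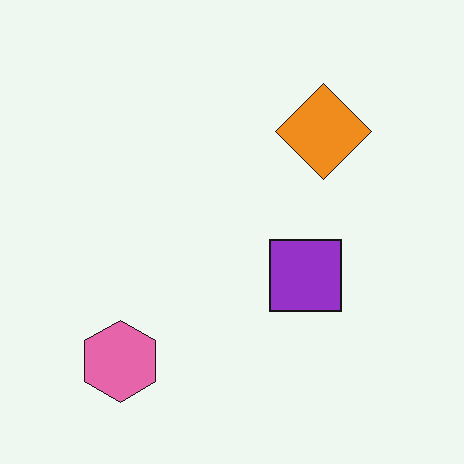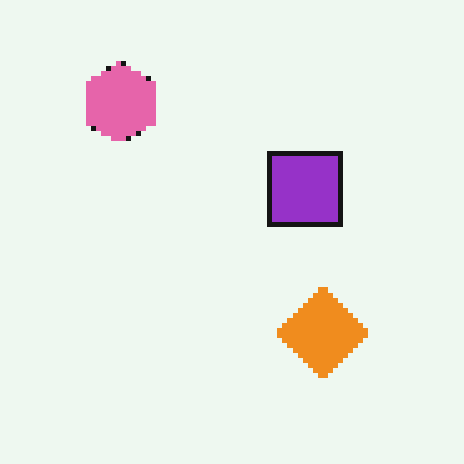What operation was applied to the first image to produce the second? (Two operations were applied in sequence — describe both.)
It was flipped vertically (top ↔ bottom), then lightly pixelated (a mild mosaic effect).

The pink hexagon is in the bottom-left of the first image and the top-left of the second — shapes on opposite sides of the horizontal midline have swapped in a mirror flip. Shapes are reduced to large square blocks; fine edges and outlines are lost — a downscale-then-upscale (mosaic) effect.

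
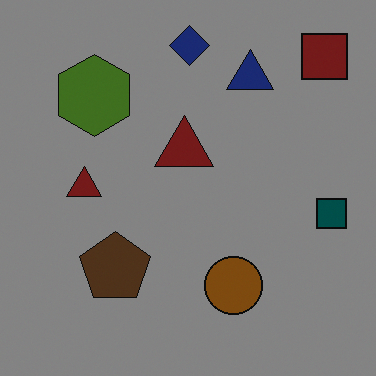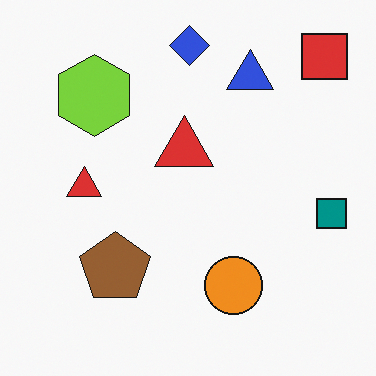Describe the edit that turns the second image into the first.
The first image is the second noticeably darkened.

Every pixel — background and shapes alike — is uniformly darkened.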